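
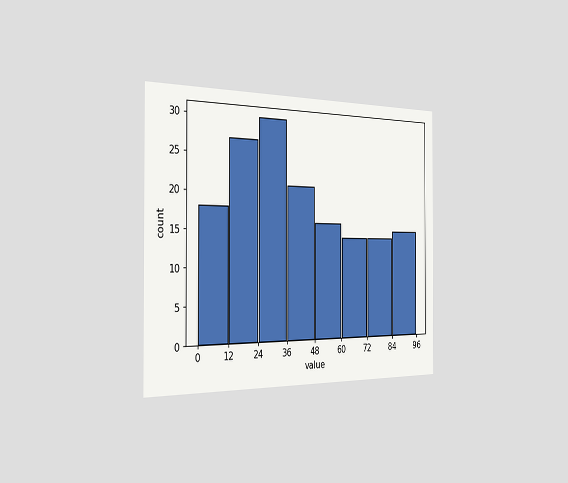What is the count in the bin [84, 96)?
The chart is viewed slightly from the left. The [84, 96) bin has height 15.

15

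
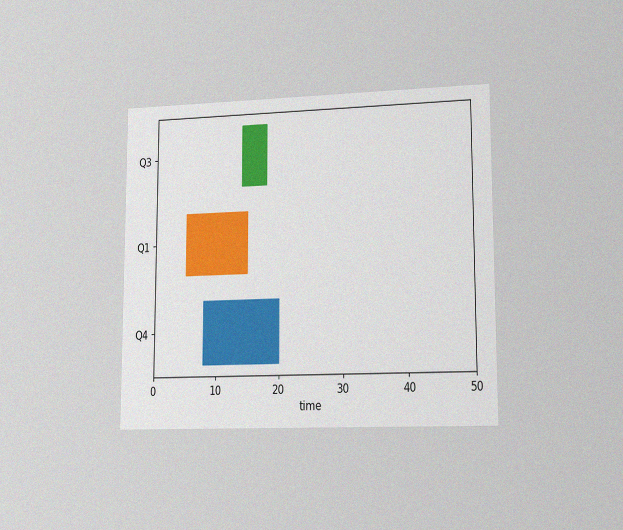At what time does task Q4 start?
8

The chart is viewed slightly from the right, with some photo noise. The Q4 bar begins at t=8.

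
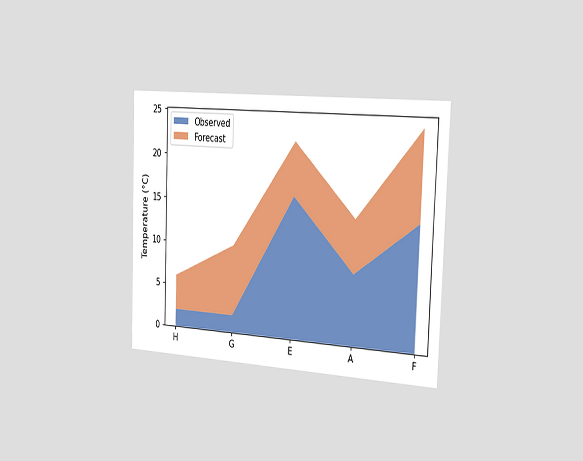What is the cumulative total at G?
10°C

The chart is tilted about 2° clockwise and viewed slightly from the right. The stacked total at G reaches 10°C.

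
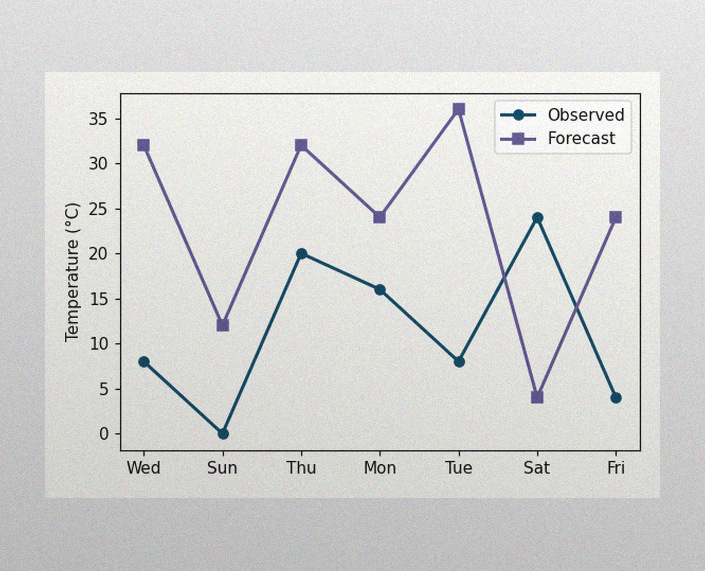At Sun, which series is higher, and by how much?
The image has some photo noise and uneven lighting. At Sun, Forecast sits above the other line by 12°C.

Forecast, by 12°C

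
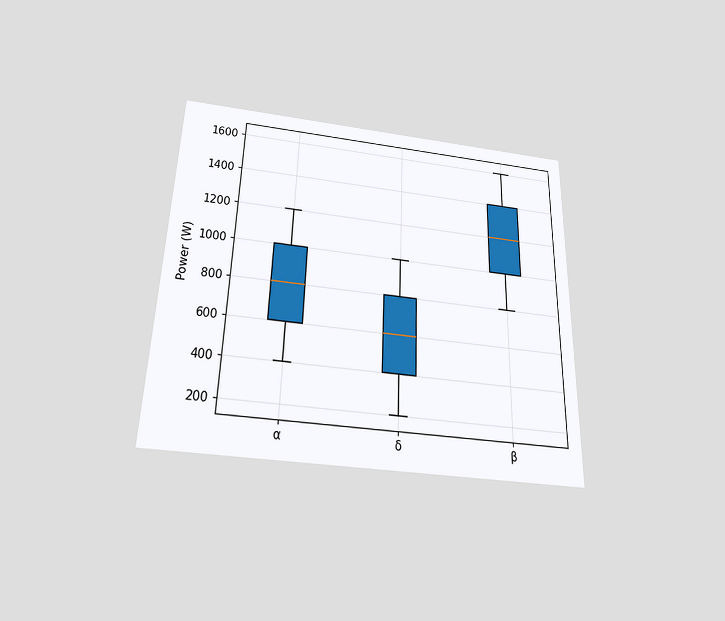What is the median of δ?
600W

The chart is viewed slightly from below. The median line in the δ box sits at 600W.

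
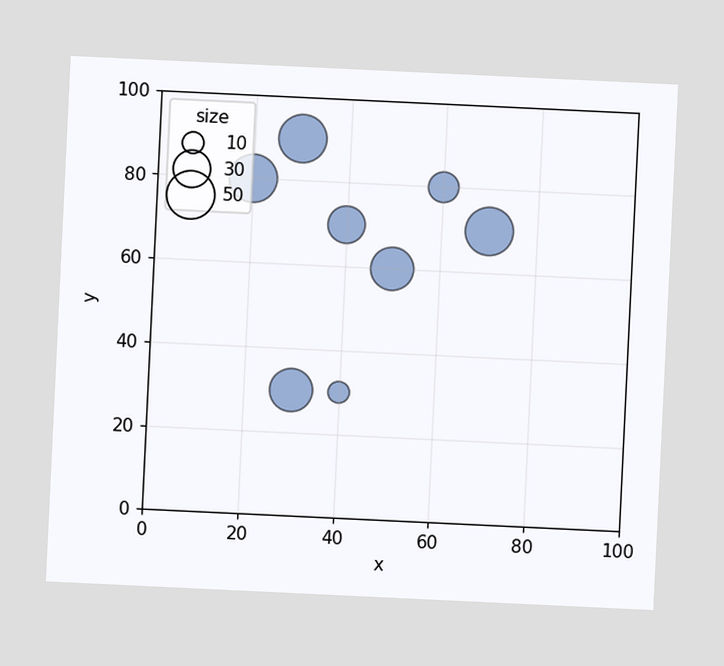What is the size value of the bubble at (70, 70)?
The chart is tilted about 3° clockwise. Matching the bubble at (70, 70) against the size legend gives 50.

50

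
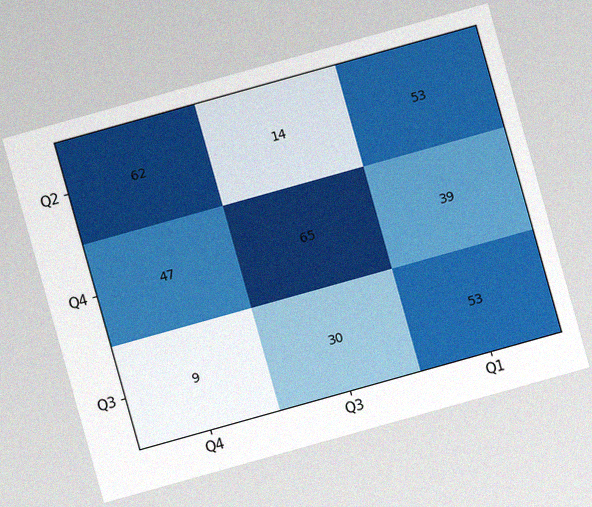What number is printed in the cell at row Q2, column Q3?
14

The chart is tilted about 16° counter-clockwise, with some photo noise. The (Q2, Q3) cell reads 14.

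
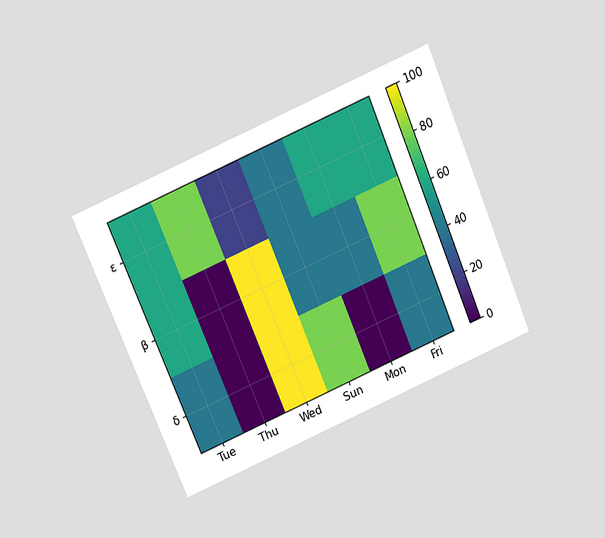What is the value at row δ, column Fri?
The chart is tilted about 23° counter-clockwise and viewed slightly from above. Matching cell (δ, Fri) against the colorbar gives 40.

40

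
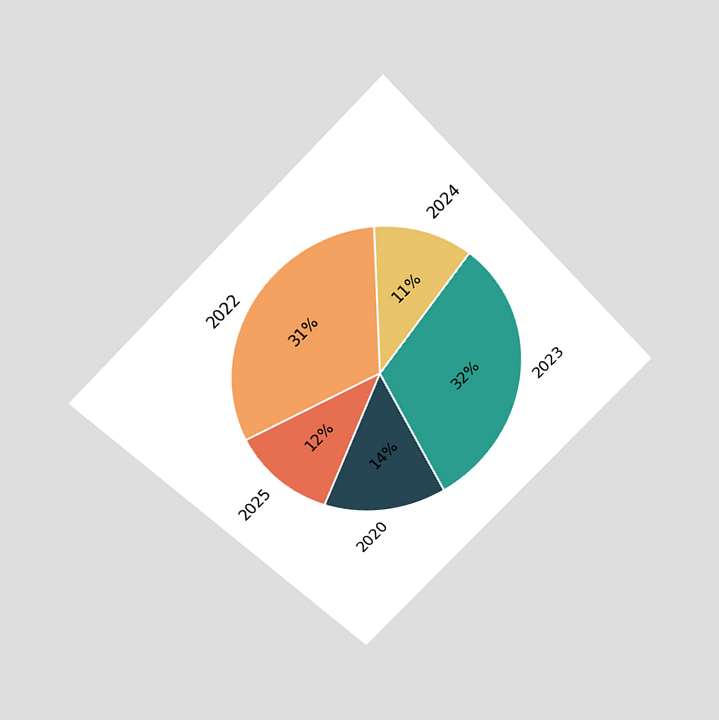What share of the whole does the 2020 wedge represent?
14%

The chart is tilted about 45° counter-clockwise and viewed slightly from above. The 2020 slice takes up 14% of the pie.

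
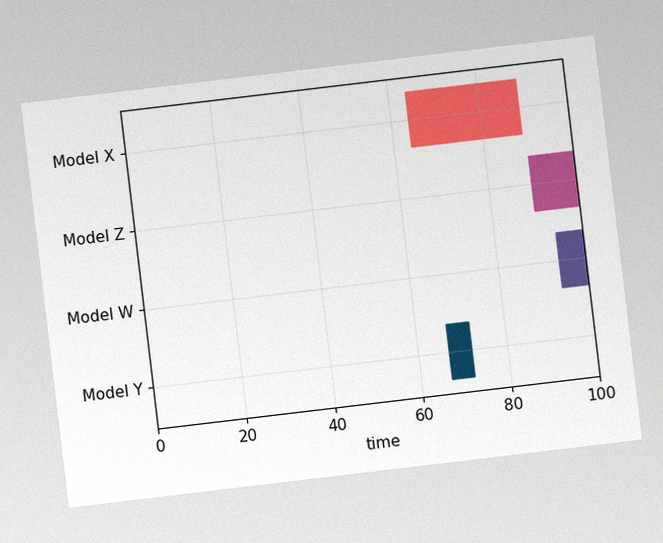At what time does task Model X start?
64

The chart is tilted about 7° counter-clockwise, with some photo noise. The Model X bar begins at t=64.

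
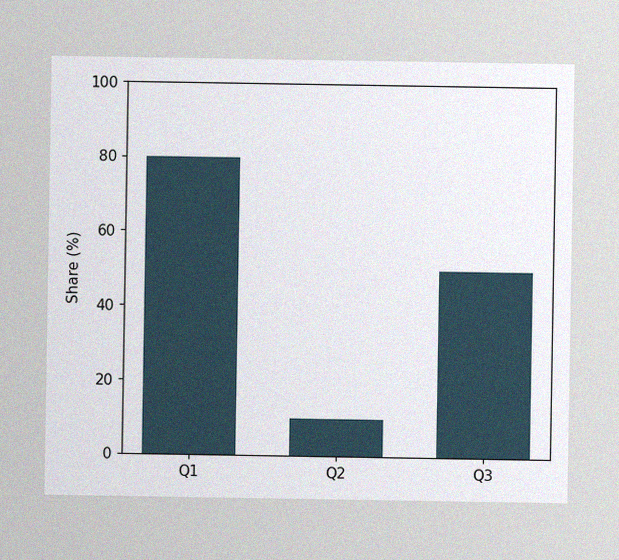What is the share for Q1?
80%

The image has some photo noise and uneven lighting. Reading along the chart's y-axis, the Q1 bar reaches 80%.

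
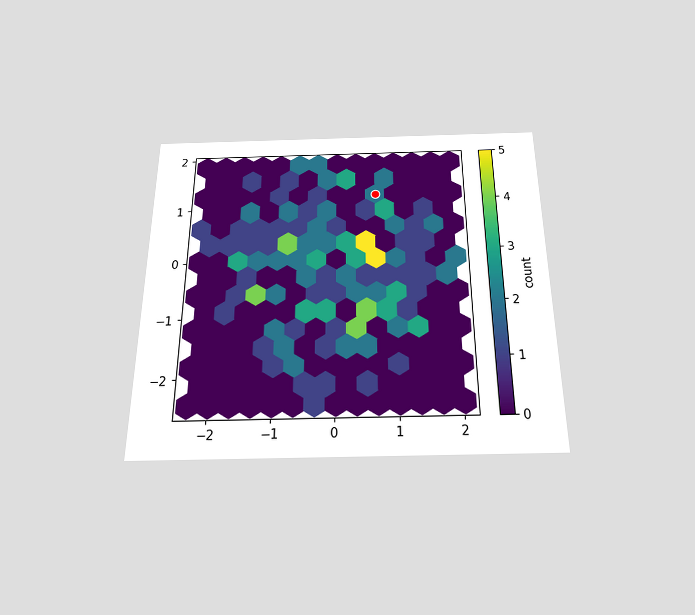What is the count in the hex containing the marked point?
The chart is viewed slightly from below. The marked hex reads 2 on the colorbar.

2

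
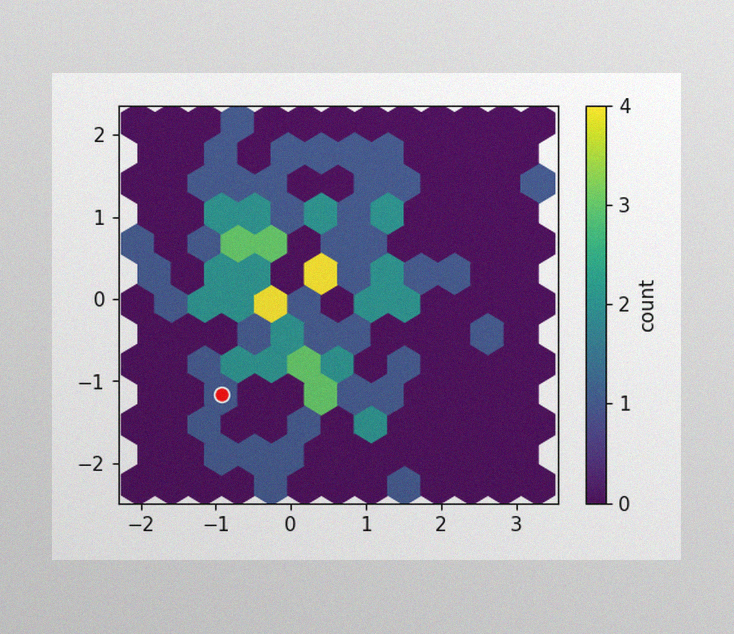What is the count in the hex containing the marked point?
The image has some photo noise and uneven lighting. The marked hex reads 1 on the colorbar.

1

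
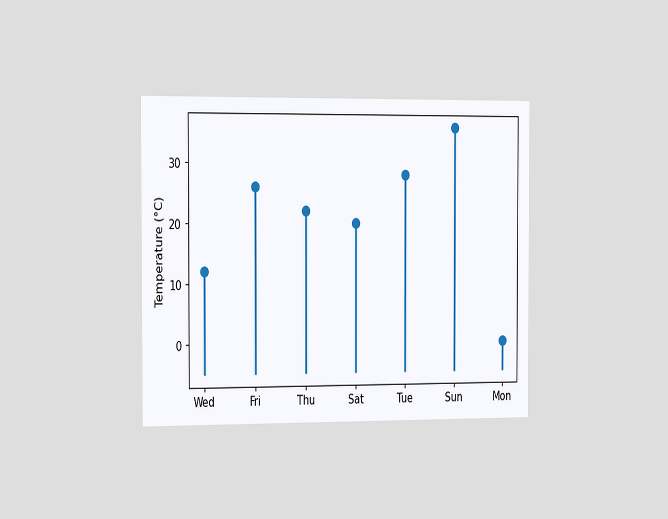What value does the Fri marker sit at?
The chart is viewed slightly from the left. The Fri marker sits at 26°C.

26°C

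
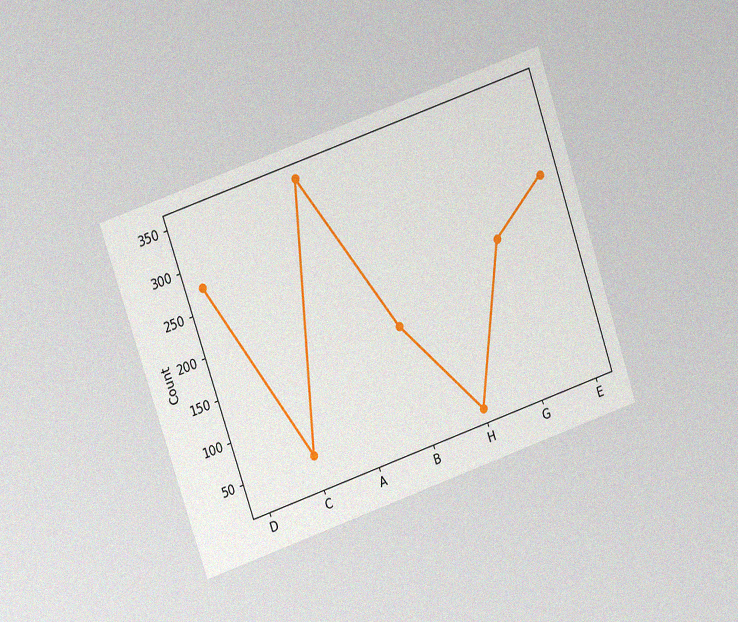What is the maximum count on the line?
The chart is tilted about 19° counter-clockwise and viewed at a slight angle, with some photo noise. The highest point is at A, and reading across to the y-axis gives 350.

350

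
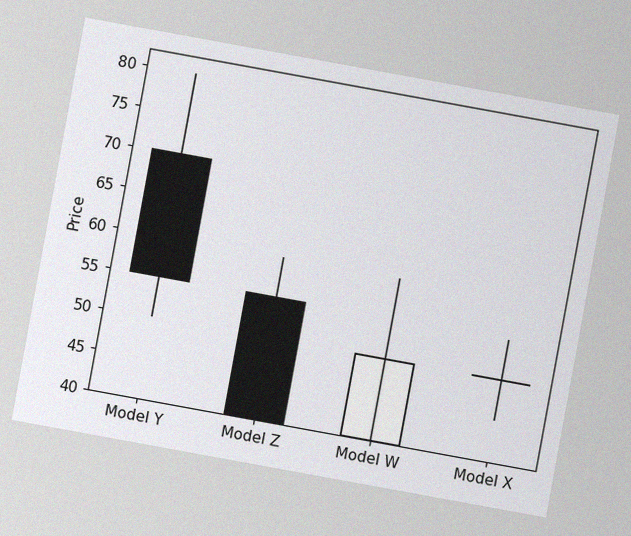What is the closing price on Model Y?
The chart is tilted about 10° clockwise, with some photo noise. The Model Y candle closes at 55.

55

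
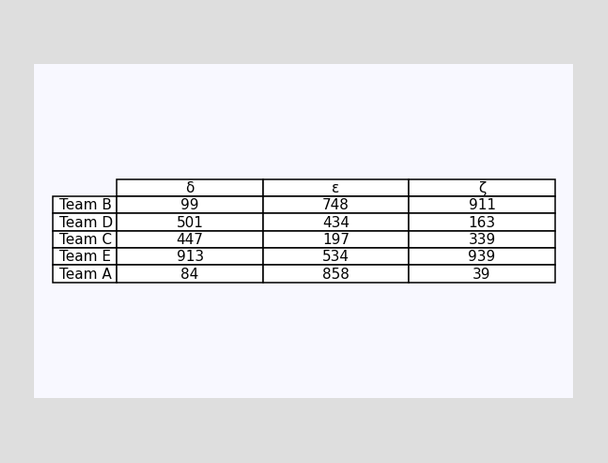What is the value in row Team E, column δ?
The (Team E, δ) cell reads 913.

913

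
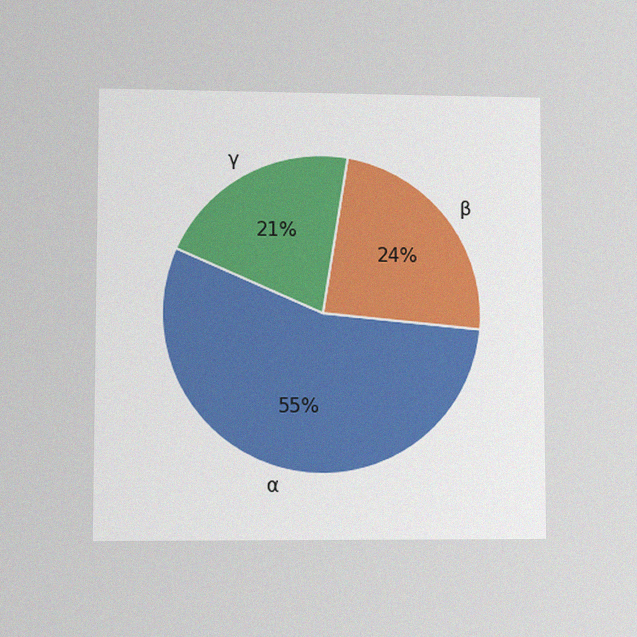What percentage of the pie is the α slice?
The chart is viewed at a slight angle, with some photo noise. The α slice takes up 55% of the pie.

55%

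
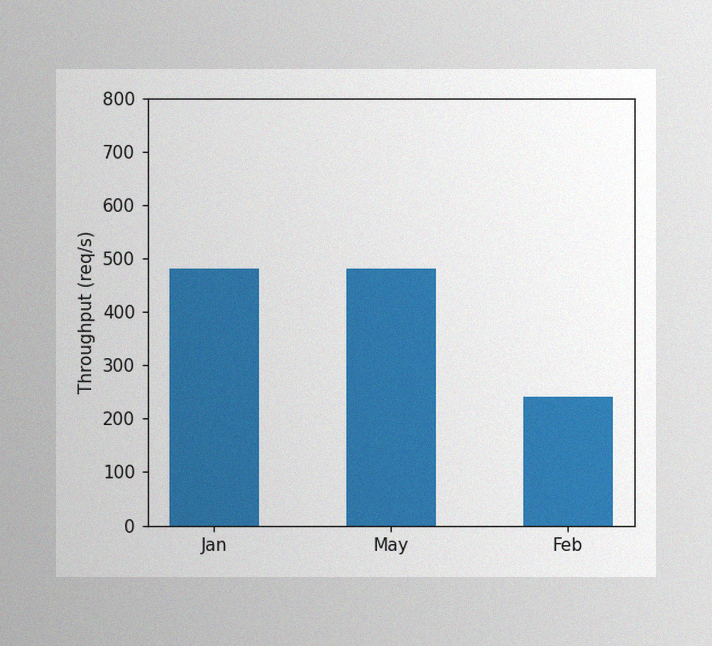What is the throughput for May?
The image has some photo noise and uneven lighting. Reading along the chart's y-axis, the May bar reaches 480req/s.

480req/s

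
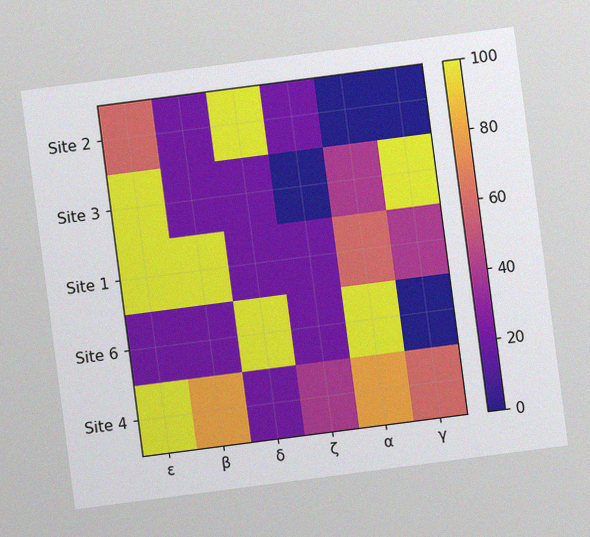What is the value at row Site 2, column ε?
The chart is tilted about 7° counter-clockwise, with some photo noise. Matching cell (Site 2, ε) against the colorbar gives 60.

60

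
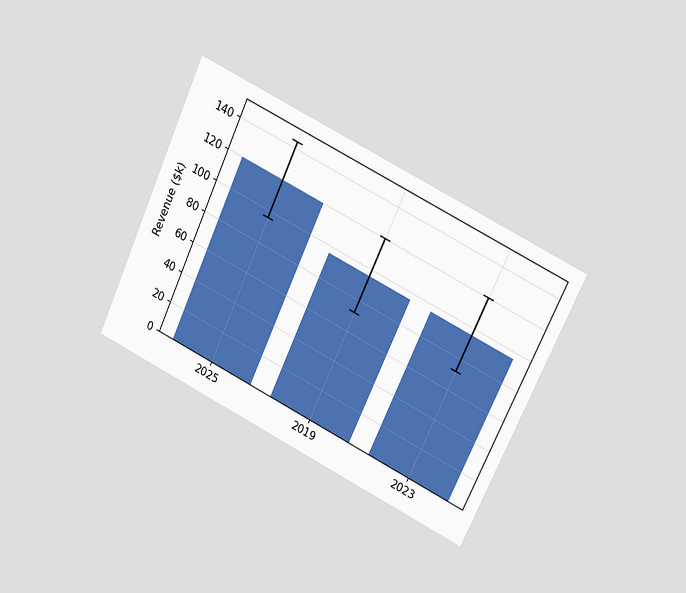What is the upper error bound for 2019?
$120k

The chart is tilted about 25° clockwise and viewed at a slight angle. The 2019 bar's upper whisker reaches $120k.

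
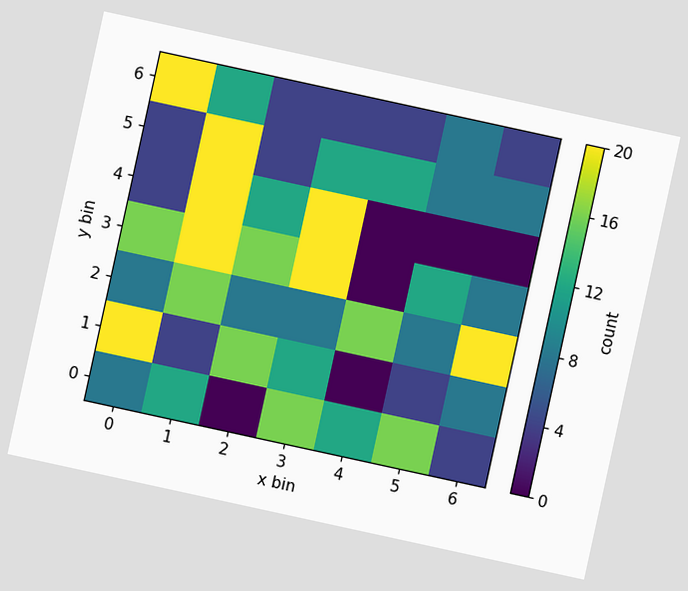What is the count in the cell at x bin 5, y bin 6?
8

The chart is tilted about 12° clockwise. Matching the cell (5, 6) against the colorbar gives 8.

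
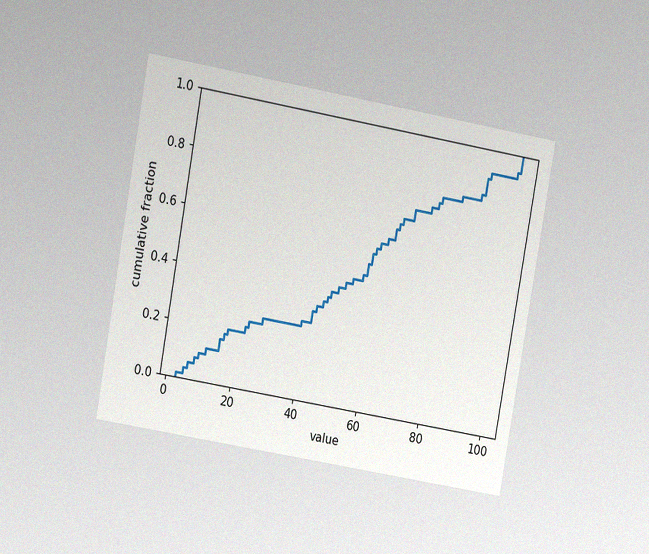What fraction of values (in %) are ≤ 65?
68%

The chart is tilted about 10° clockwise and viewed at a slight angle, with some photo noise. At x=65 the ECDF step is at 68%.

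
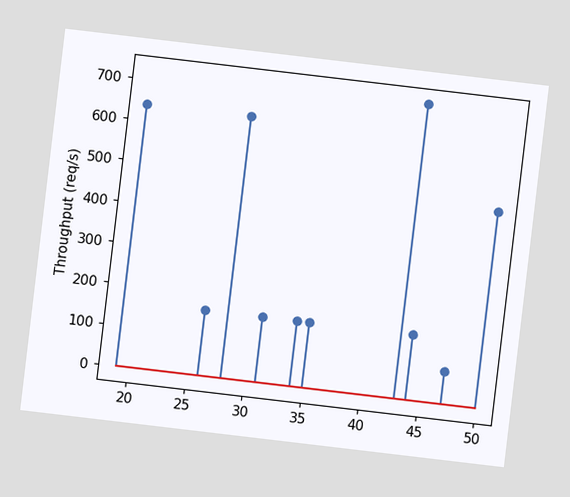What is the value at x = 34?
The chart is tilted about 7° clockwise. The stem at x=34 reaches 160req/s.

160req/s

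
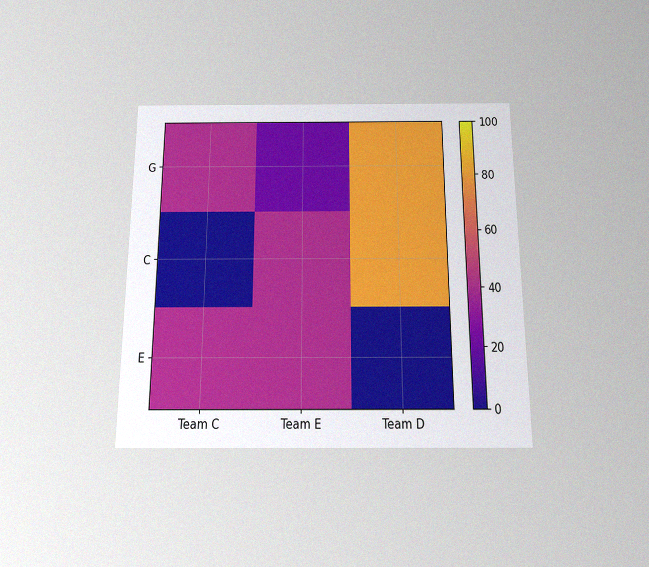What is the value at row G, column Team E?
The chart is viewed slightly from below, with some photo noise. Matching cell (G, Team E) against the colorbar gives 20.

20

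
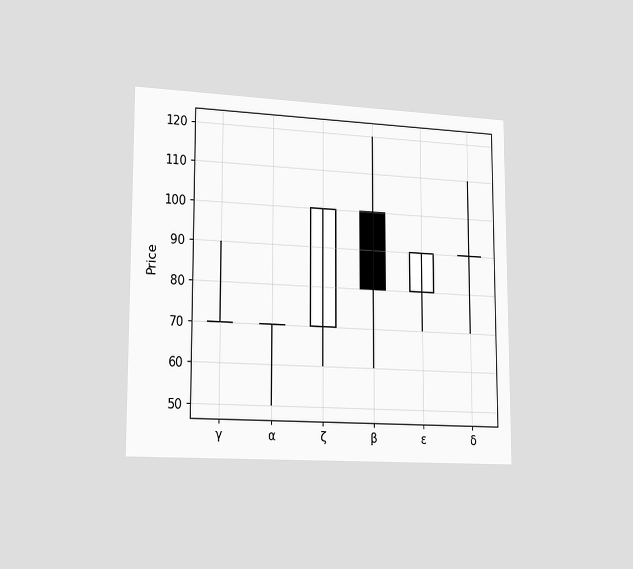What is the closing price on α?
The chart is viewed slightly from the left. The α candle closes at 70.

70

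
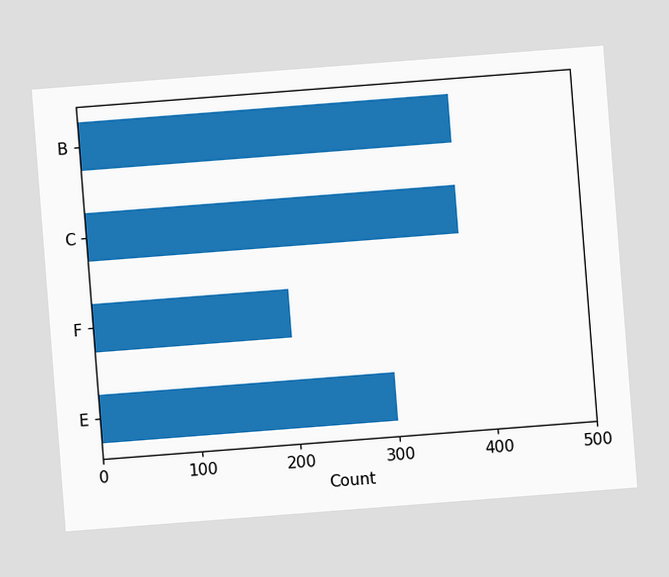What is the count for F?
200

The chart is tilted about 4° counter-clockwise. Reading along the chart's x-axis, the F bar reaches 200.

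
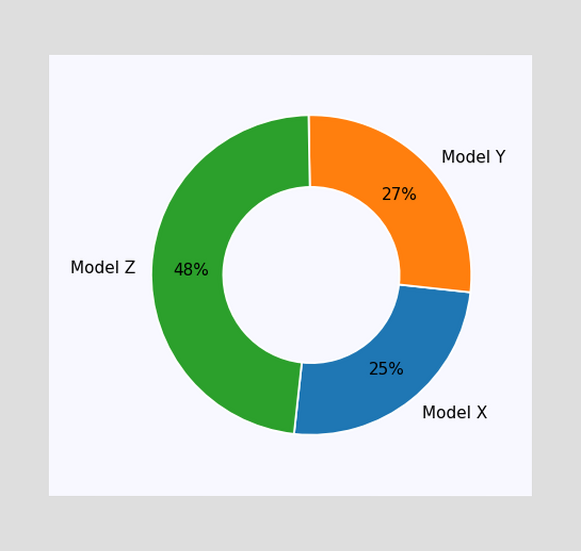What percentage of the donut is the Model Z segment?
48%

The Model Z segment takes up 48% of the ring.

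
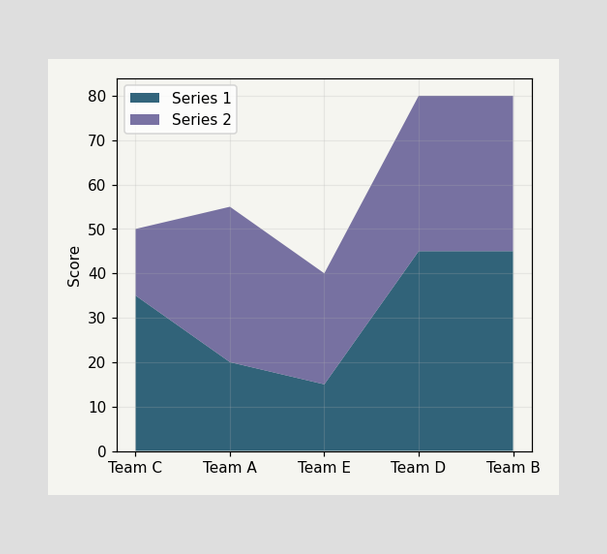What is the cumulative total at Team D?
The stacked total at Team D reaches 80.

80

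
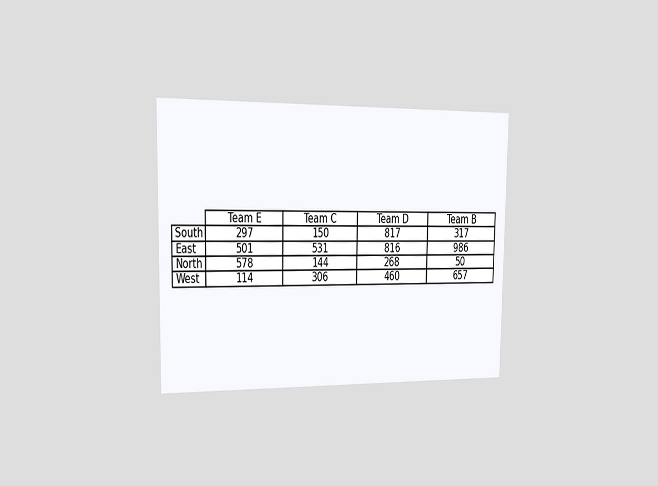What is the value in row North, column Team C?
The chart is viewed slightly from the left. The (North, Team C) cell reads 144.

144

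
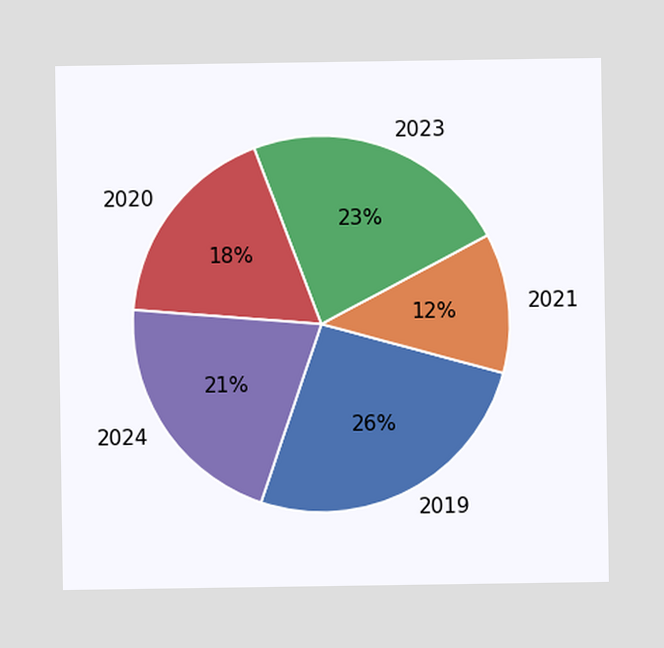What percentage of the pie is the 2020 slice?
The 2020 slice takes up 18% of the pie.

18%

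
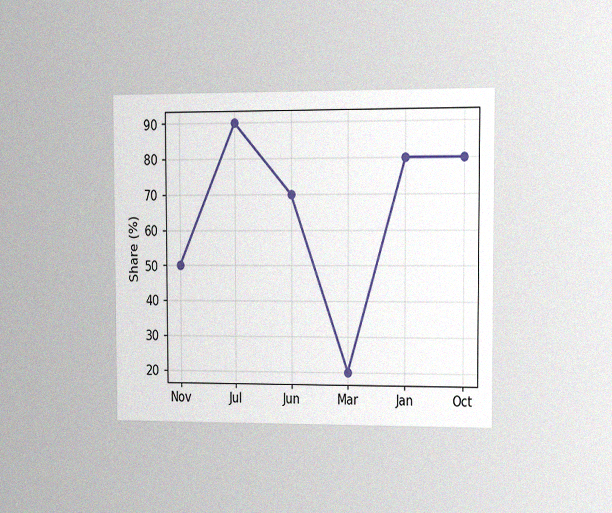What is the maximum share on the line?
90%

The chart is viewed at a slight angle, with some photo noise. The highest point is at Jul, and reading across to the y-axis gives 90%.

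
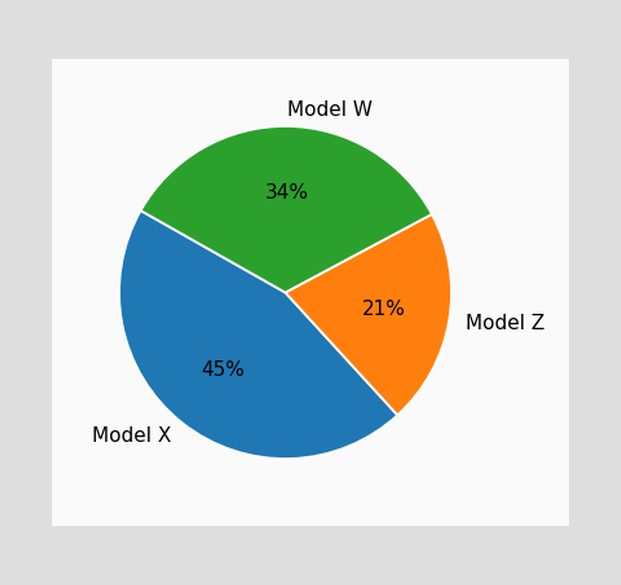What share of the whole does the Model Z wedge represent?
The Model Z slice takes up 21% of the pie.

21%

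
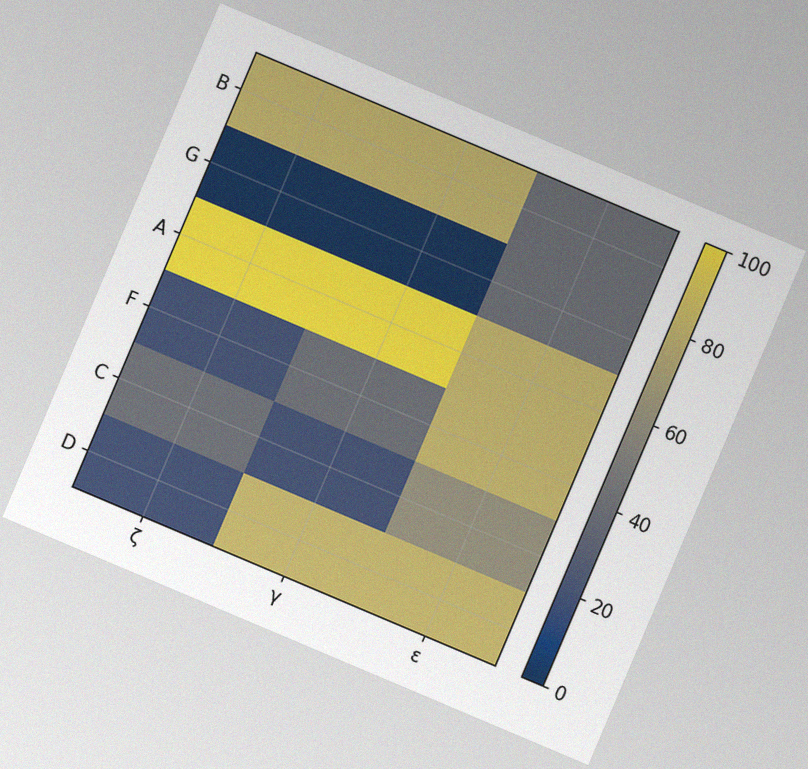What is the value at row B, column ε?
The chart is tilted about 23° clockwise, with some photo noise. Matching cell (B, ε) against the colorbar gives 40.

40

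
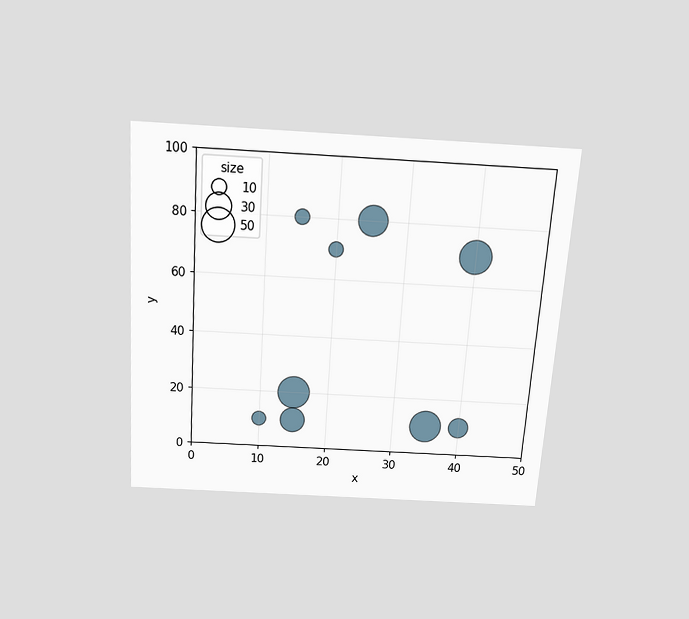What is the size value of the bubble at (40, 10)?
The chart is tilted about 4° clockwise and viewed slightly from above. Matching the bubble at (40, 10) against the size legend gives 20.

20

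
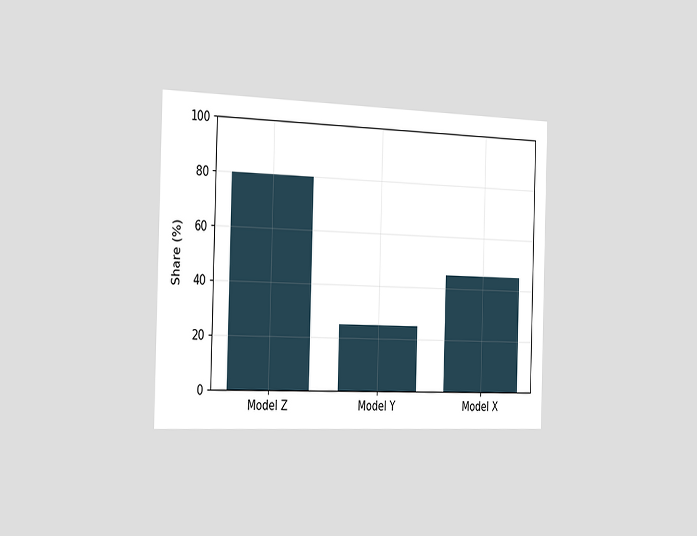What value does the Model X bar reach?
45%

The chart is viewed slightly from the left. Reading along the chart's y-axis, the Model X bar reaches 45%.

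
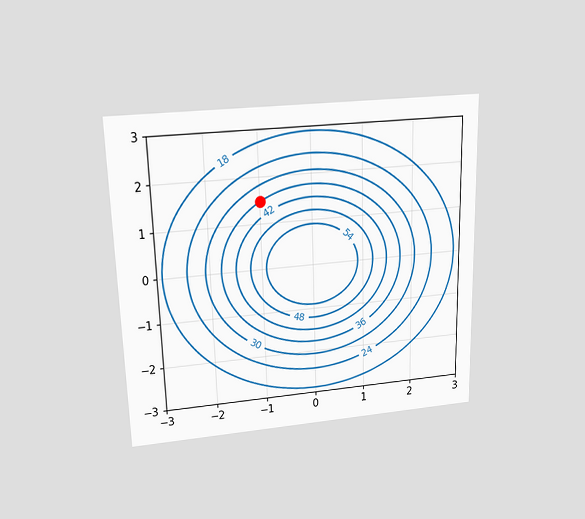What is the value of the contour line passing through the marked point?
The chart is viewed slightly from above. The marked point sits on the contour labelled 36.

36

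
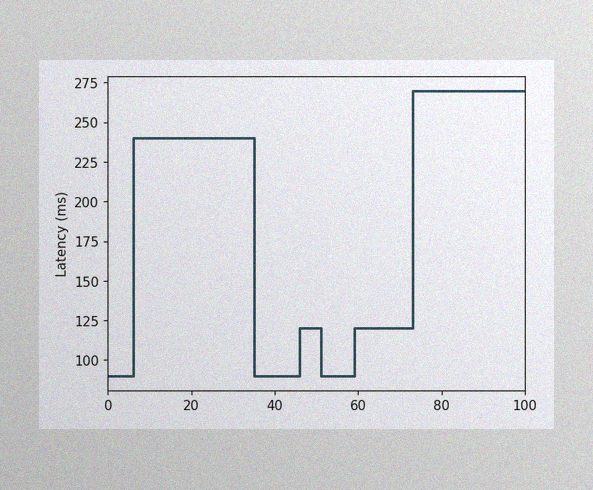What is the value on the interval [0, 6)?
90ms

The image has some photo noise and uneven lighting. On [0, 6) the step sits at 90ms.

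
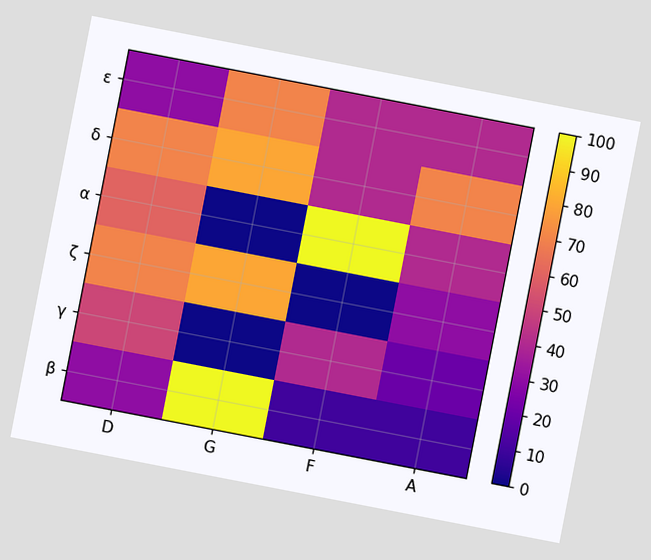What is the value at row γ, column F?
40

The chart is tilted about 11° clockwise. Matching cell (γ, F) against the colorbar gives 40.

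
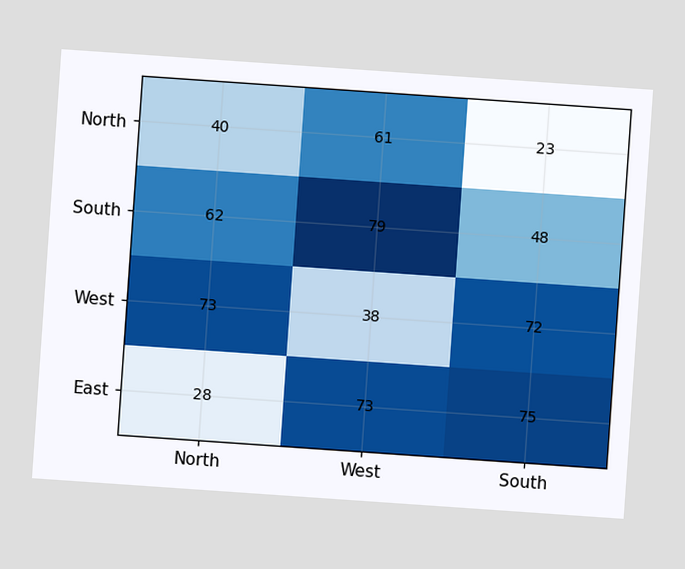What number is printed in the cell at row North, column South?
23

The chart is tilted about 4° clockwise. The (North, South) cell reads 23.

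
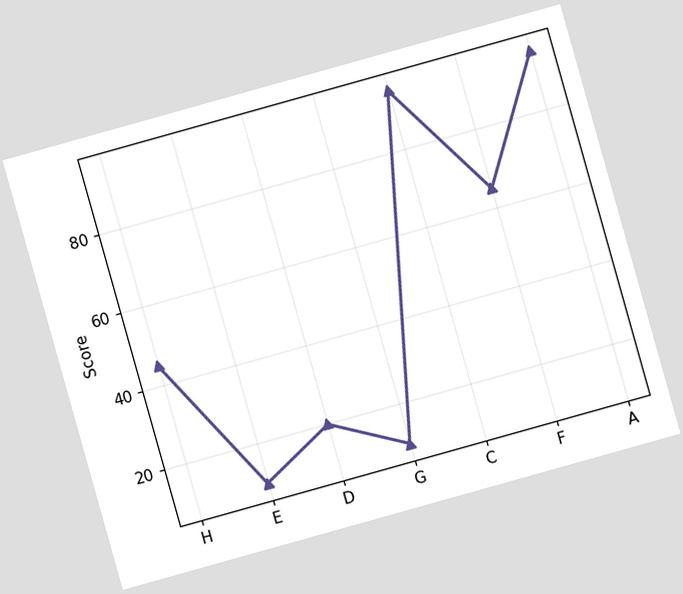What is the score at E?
The chart is tilted about 16° counter-clockwise. At E, the line is at 10.

10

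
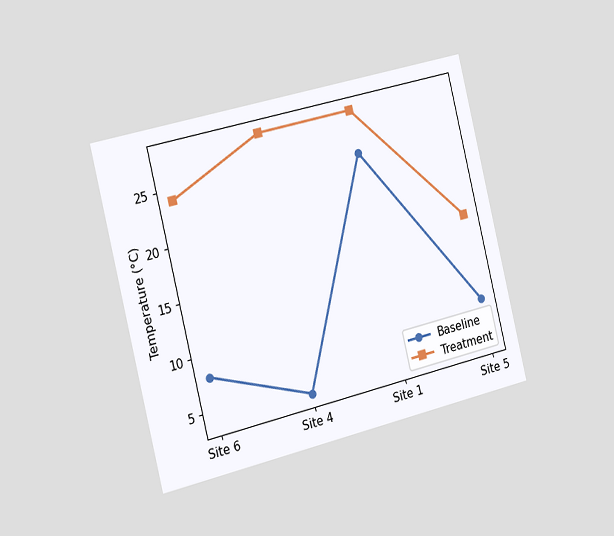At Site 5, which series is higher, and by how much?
Treatment, by 8°C

The chart is tilted about 14° counter-clockwise and viewed slightly from the left. At Site 5, Treatment sits above the other line by 8°C.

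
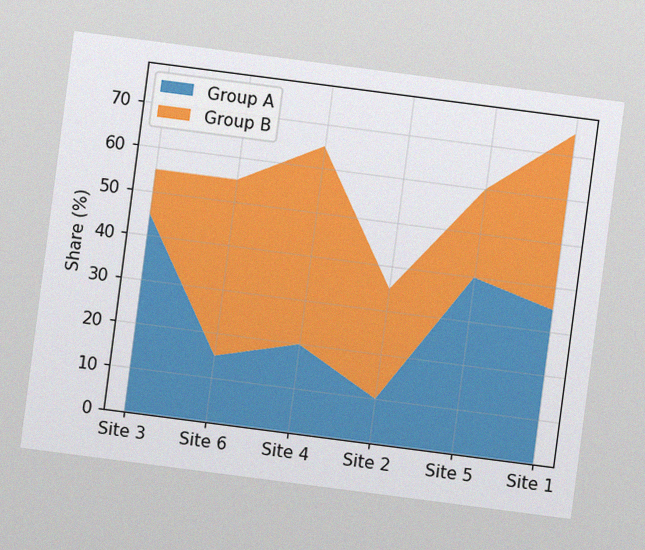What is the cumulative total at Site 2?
35%

The chart is tilted about 7° clockwise, with some photo noise. The stacked total at Site 2 reaches 35%.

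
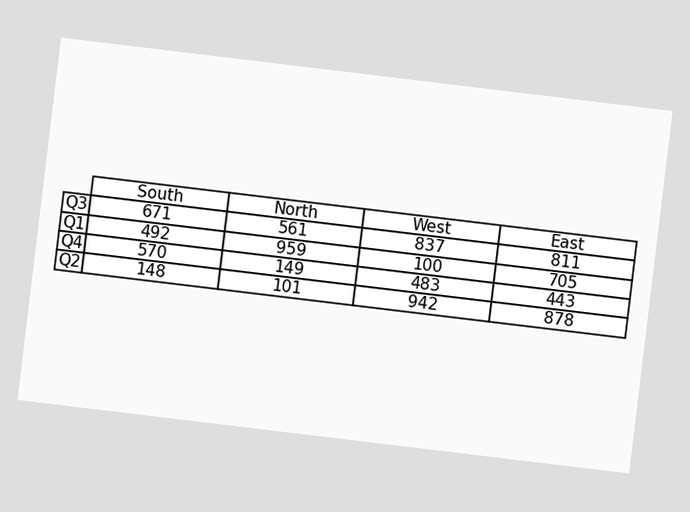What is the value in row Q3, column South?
The chart is tilted about 7° clockwise. The (Q3, South) cell reads 671.

671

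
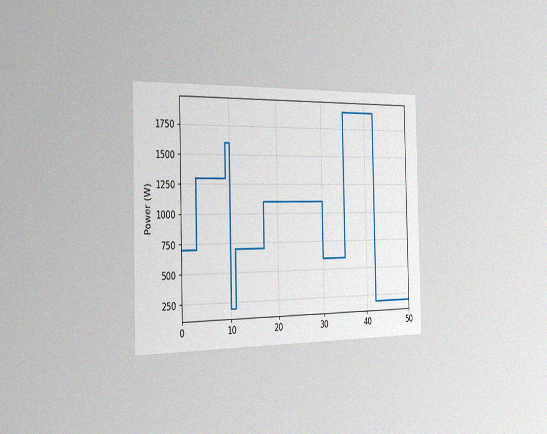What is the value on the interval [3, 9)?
The chart is viewed slightly from the left, with some photo noise. On [3, 9) the step sits at 1300W.

1300W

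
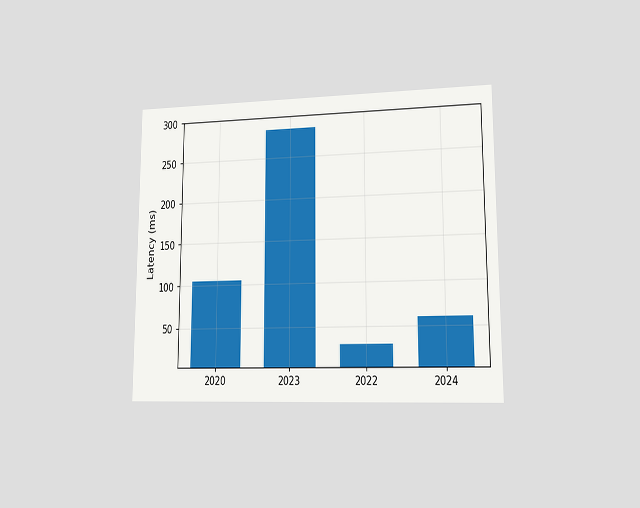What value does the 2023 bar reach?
285ms

The chart is viewed at a slight angle. Reading along the chart's y-axis, the 2023 bar reaches 285ms.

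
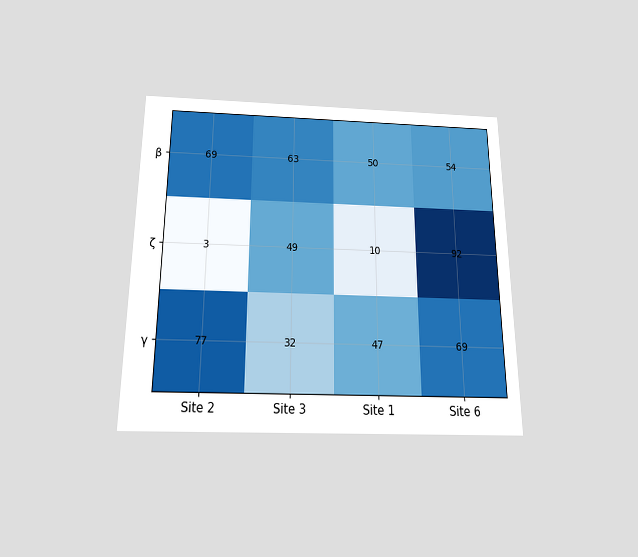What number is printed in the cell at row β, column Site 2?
69

The chart is viewed slightly from below. The (β, Site 2) cell reads 69.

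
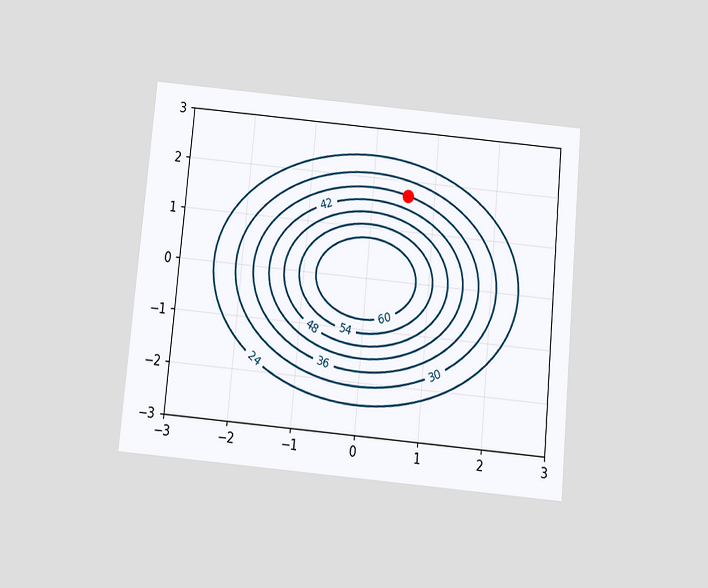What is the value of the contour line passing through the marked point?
36

The chart is tilted about 5° clockwise and viewed slightly from below. The marked point sits on the contour labelled 36.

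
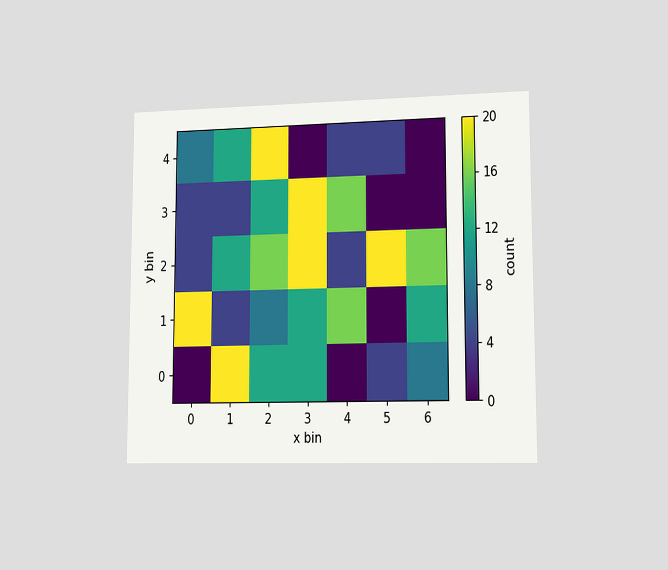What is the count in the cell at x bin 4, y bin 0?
0

The chart is viewed slightly from the right. Matching the cell (4, 0) against the colorbar gives 0.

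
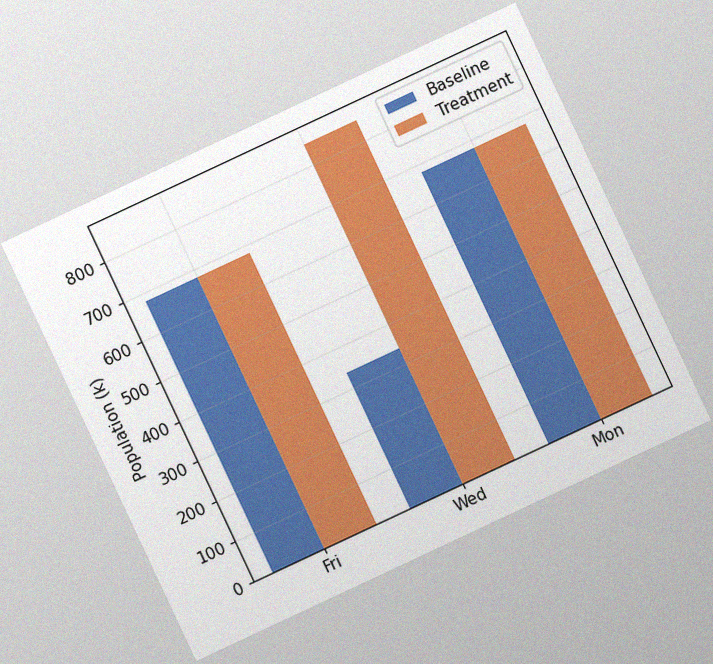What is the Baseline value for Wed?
340k

The chart is tilted about 25° counter-clockwise, with some photo noise. The Baseline bar at Wed reaches 340k on the y-axis.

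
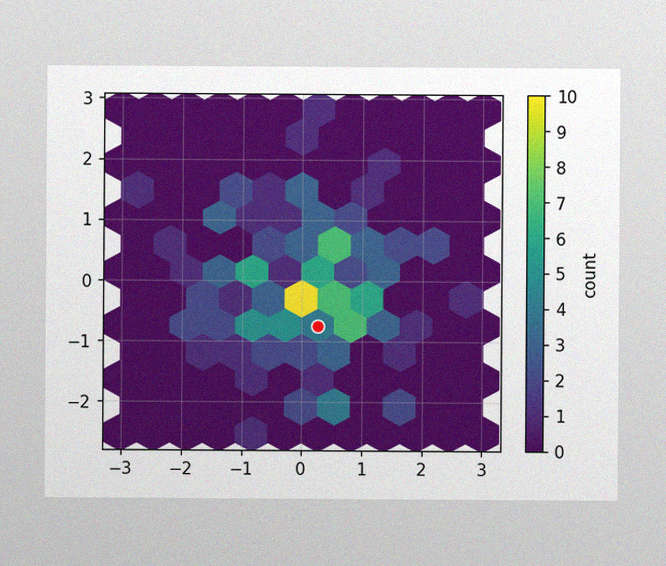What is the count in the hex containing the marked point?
The image has some photo noise and uneven lighting. The marked hex reads 4 on the colorbar.

4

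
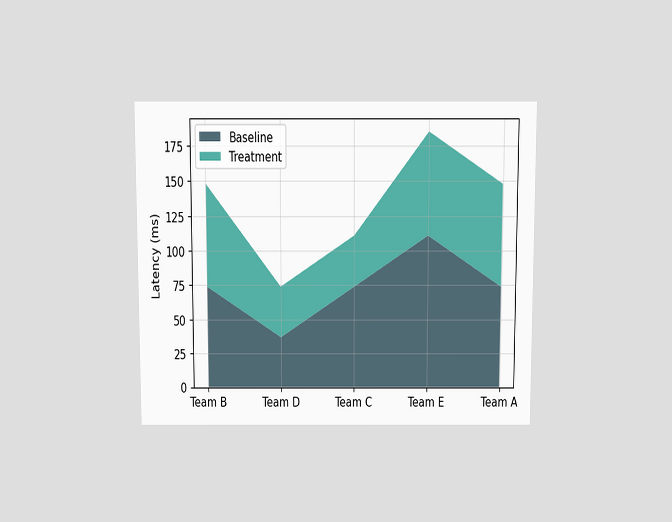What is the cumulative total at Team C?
111ms

The chart is viewed slightly from above. The stacked total at Team C reaches 111ms.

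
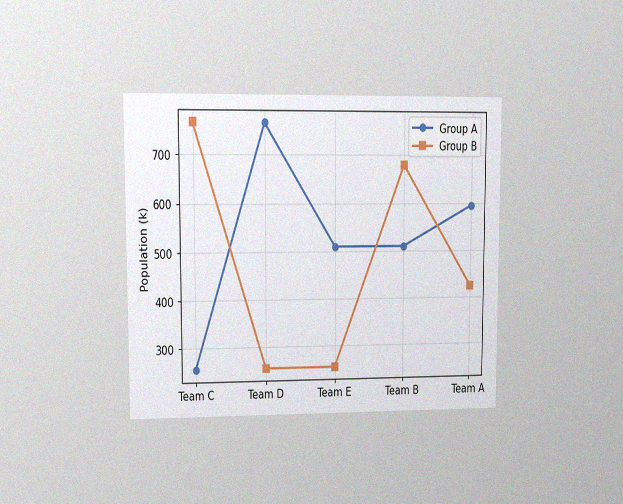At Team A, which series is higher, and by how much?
The chart is viewed at a slight angle, with some photo noise. At Team A, Group A sits above the other line by 170k.

Group A, by 170k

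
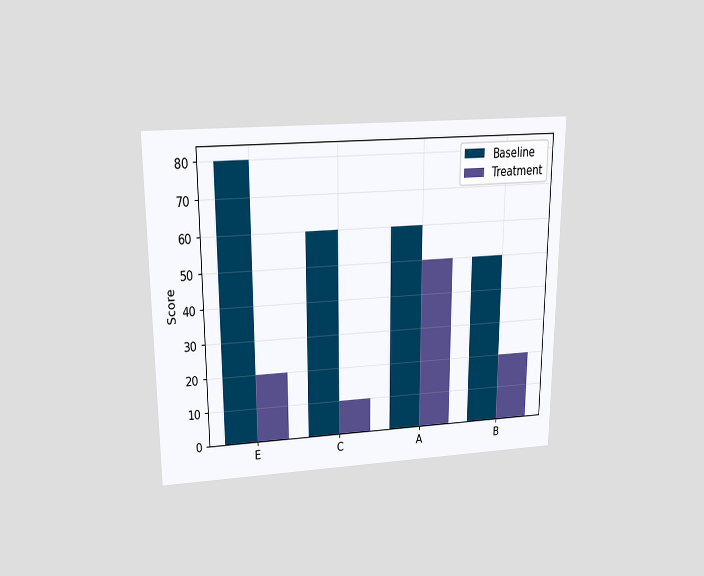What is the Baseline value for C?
The chart is viewed slightly from above. The Baseline bar at C reaches 60 on the y-axis.

60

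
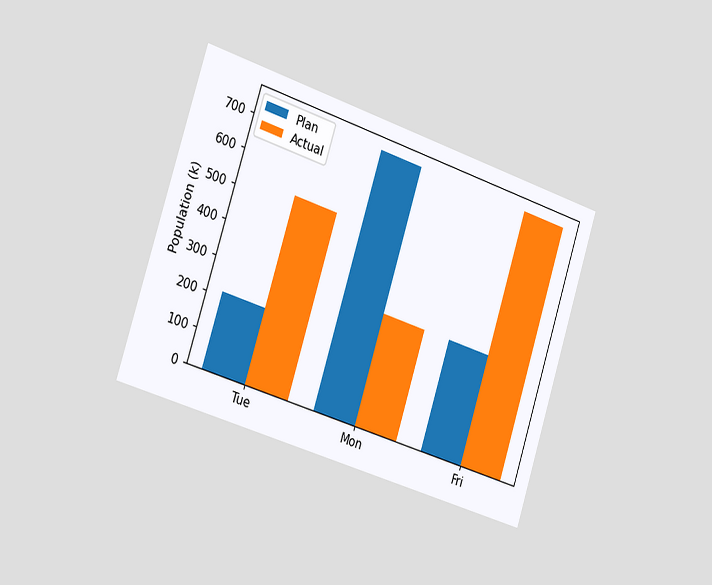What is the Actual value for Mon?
The chart is tilted about 18° clockwise and viewed slightly from the left. The Actual bar at Mon reaches 318k on the y-axis.

318k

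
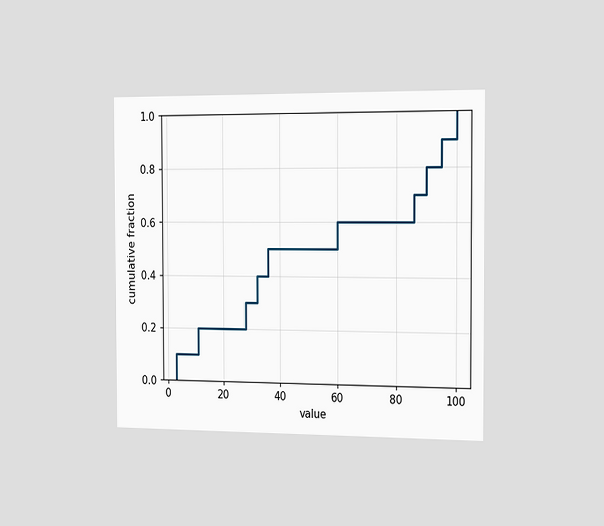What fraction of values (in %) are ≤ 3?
10%

The chart is viewed slightly from the right. At x=3 the ECDF step is at 10%.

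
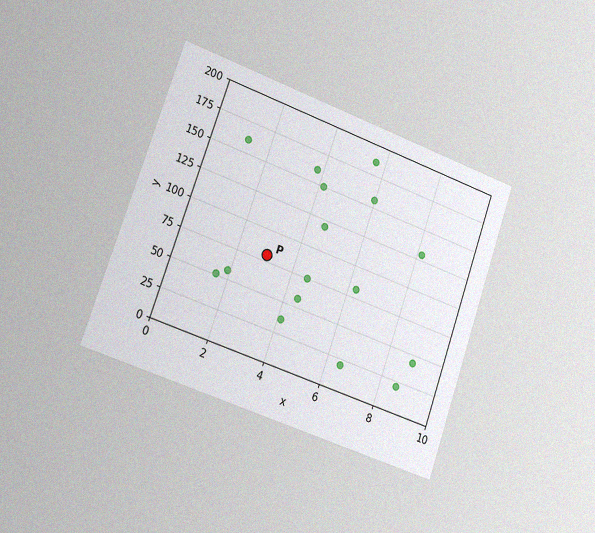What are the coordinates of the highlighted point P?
The chart is tilted about 19° clockwise and viewed slightly from the left, with some photo noise. Following the gridlines from P to each axis, P sits at (3, 80).

(3, 80)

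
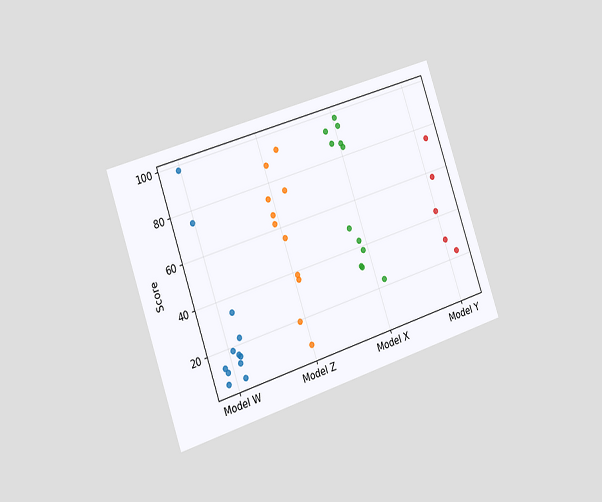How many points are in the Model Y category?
5

The chart is tilted about 19° counter-clockwise and viewed slightly from the left. Counting the markers in the Model Y column gives 5.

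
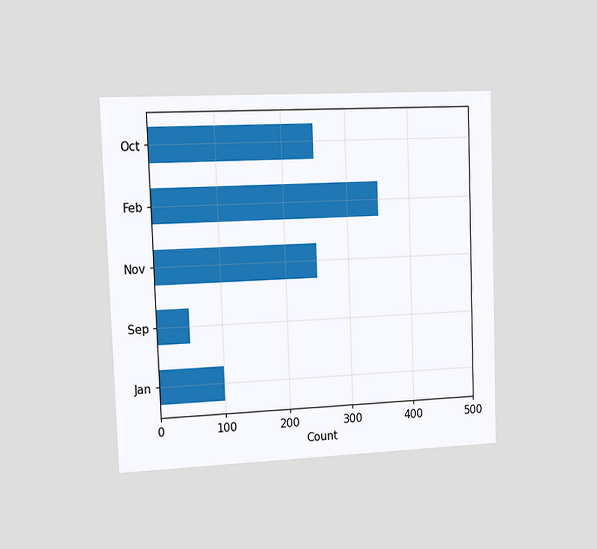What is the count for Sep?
50

The chart is tilted about 2° counter-clockwise and viewed slightly from the left. Reading along the chart's x-axis, the Sep bar reaches 50.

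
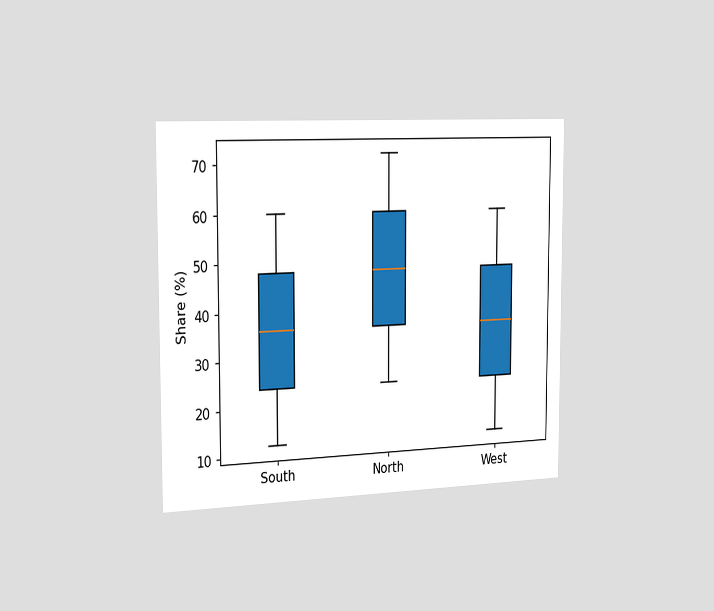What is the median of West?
36%

The chart is viewed slightly from the left. The median line in the West box sits at 36%.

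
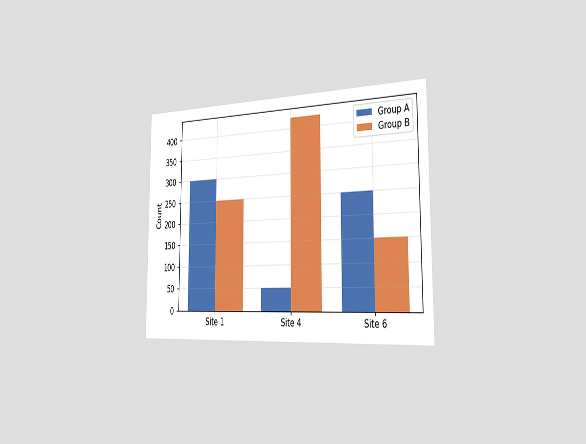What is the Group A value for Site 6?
250

The chart is viewed slightly from the right. The Group A bar at Site 6 reaches 250 on the y-axis.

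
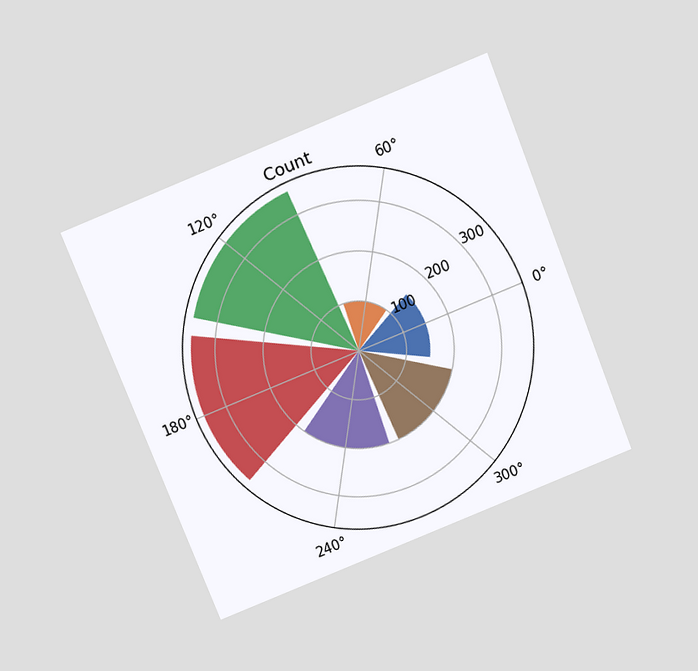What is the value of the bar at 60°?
100

The chart is tilted about 22° counter-clockwise and viewed slightly from above. The bar at 60° reaches 100 on the radial axis.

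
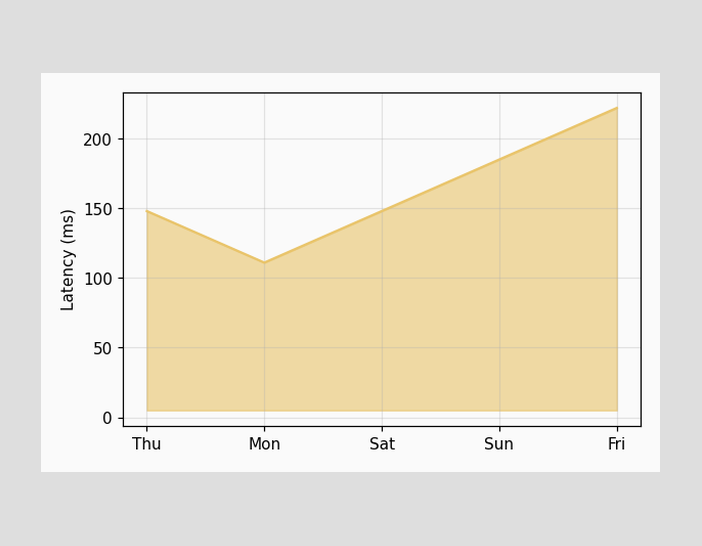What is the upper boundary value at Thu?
148ms

At Thu the upper boundary is at 148ms.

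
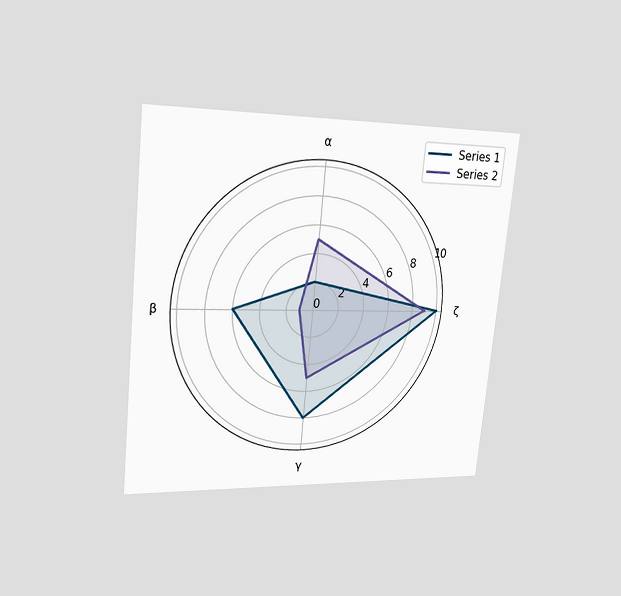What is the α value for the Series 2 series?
The chart is tilted about 6° clockwise and viewed slightly from the left. On the α axis, Series 2 reaches 5.

5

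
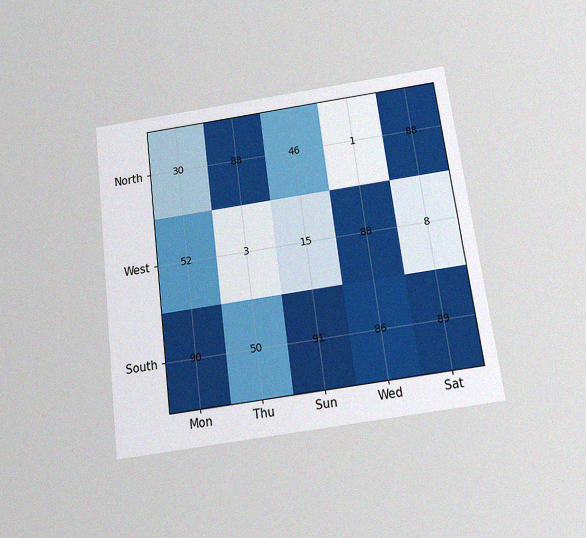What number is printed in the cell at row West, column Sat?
The chart is tilted about 7° counter-clockwise and viewed slightly from below, with some photo noise. The (West, Sat) cell reads 8.

8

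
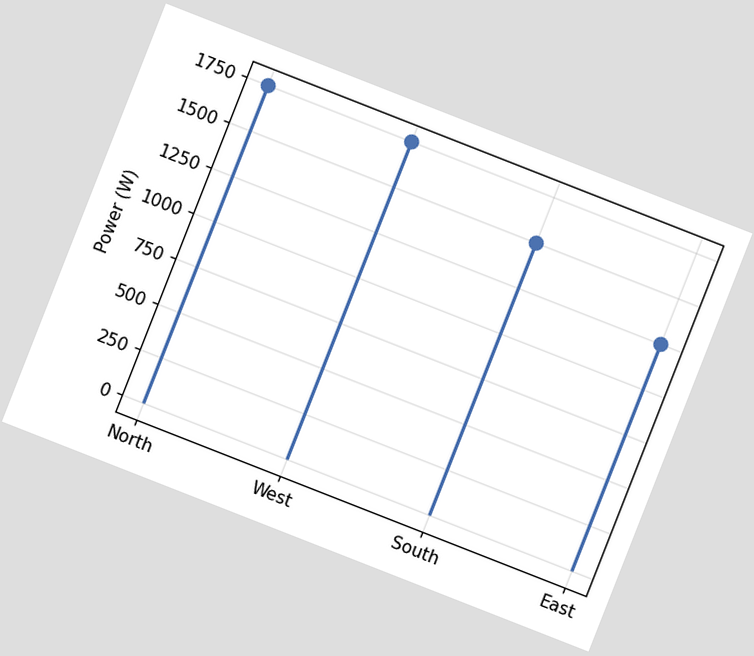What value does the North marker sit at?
1750W

The chart is tilted about 21° clockwise. The North marker sits at 1750W.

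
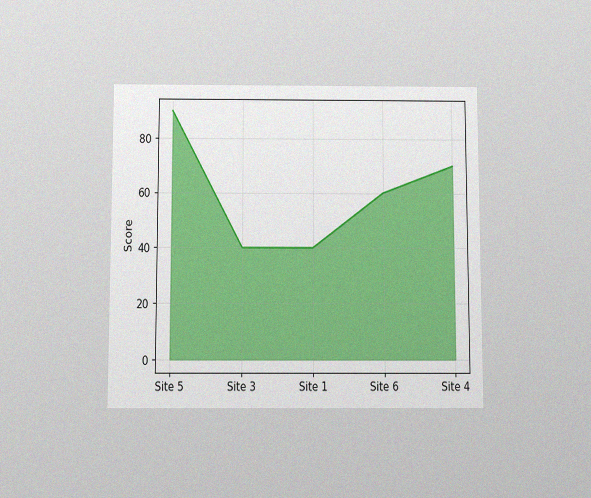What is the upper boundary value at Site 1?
The chart is viewed slightly from below, with some photo noise. At Site 1 the upper boundary is at 40.

40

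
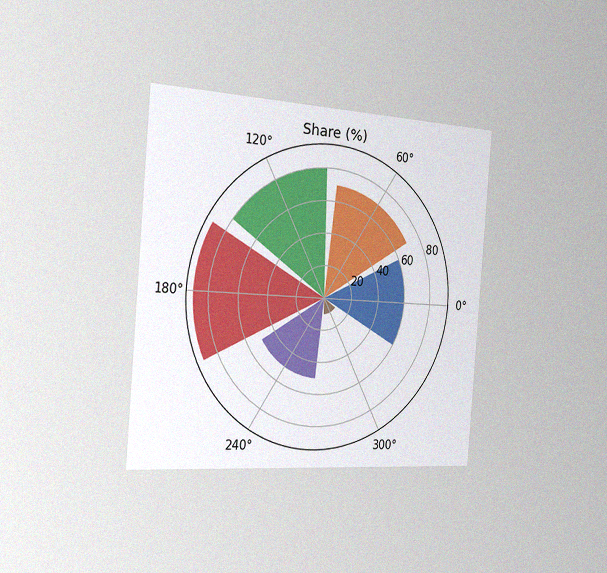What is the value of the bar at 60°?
70%

The chart is tilted about 5° clockwise and viewed slightly from the left, with some photo noise. The bar at 60° reaches 70% on the radial axis.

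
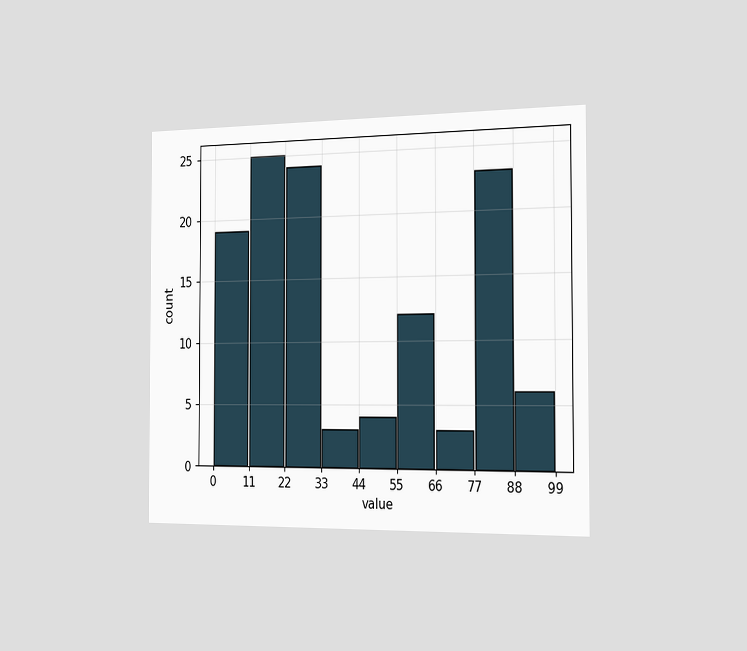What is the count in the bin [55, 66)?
12

The chart is viewed slightly from the right. The [55, 66) bin has height 12.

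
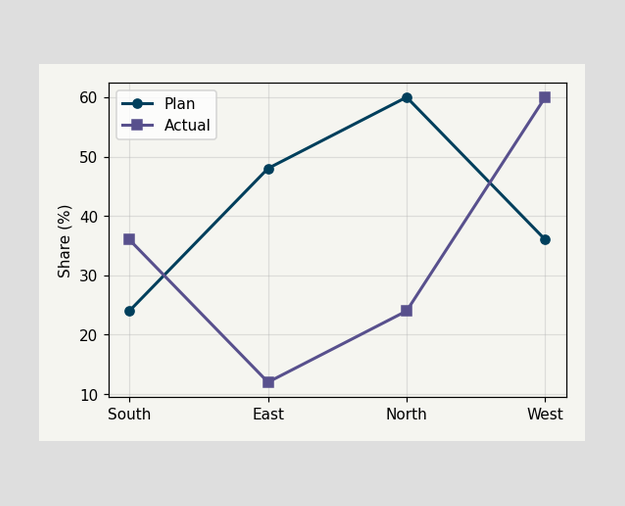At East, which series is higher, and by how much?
Plan, by 36%

At East, Plan sits above the other line by 36%.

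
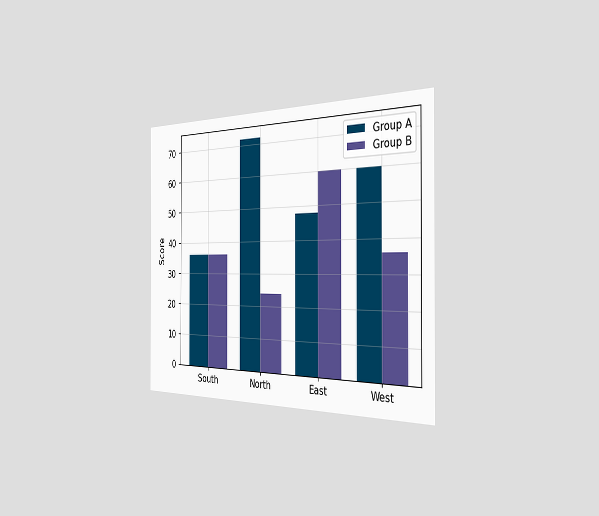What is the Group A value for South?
36

The chart is viewed slightly from the right. The Group A bar at South reaches 36 on the y-axis.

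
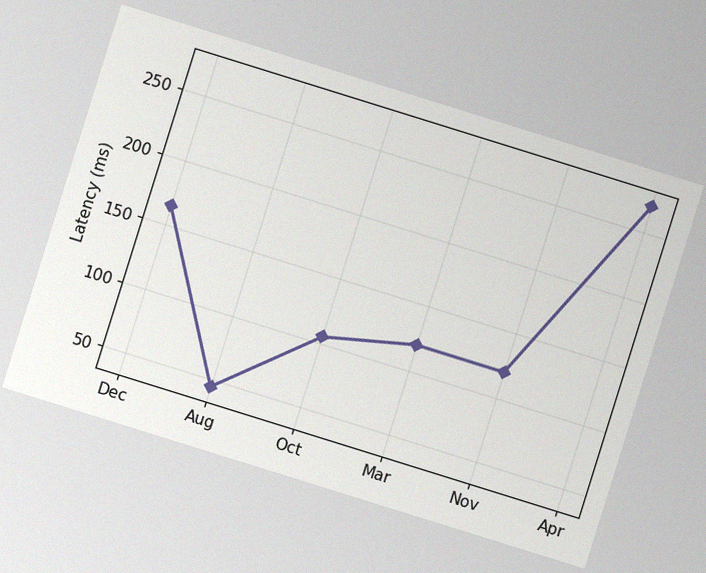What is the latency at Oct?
105ms

The chart is tilted about 17° clockwise, with some photo noise. At Oct, the line is at 105ms.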